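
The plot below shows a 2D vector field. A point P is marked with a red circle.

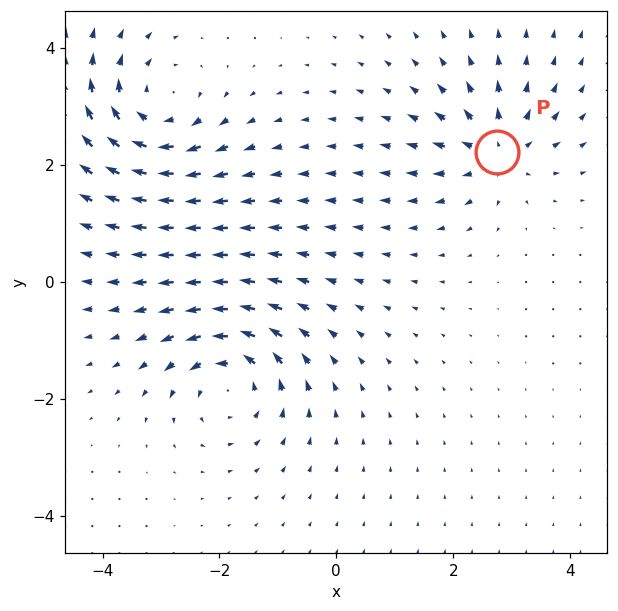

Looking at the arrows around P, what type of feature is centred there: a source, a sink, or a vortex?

At P (2.8, 2.2) the arrows spread outward. Divergence about +5, curl ≈0 — positive divergence with near-zero curl is a source.

source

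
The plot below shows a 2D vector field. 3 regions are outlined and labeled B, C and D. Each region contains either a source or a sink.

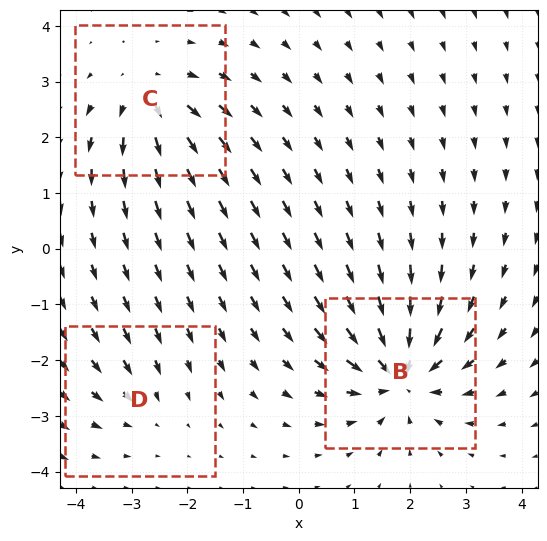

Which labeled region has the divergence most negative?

B

Divergence at each region's feature centre — B: about -6, C: about +4, D: about -2. Region B is most negative.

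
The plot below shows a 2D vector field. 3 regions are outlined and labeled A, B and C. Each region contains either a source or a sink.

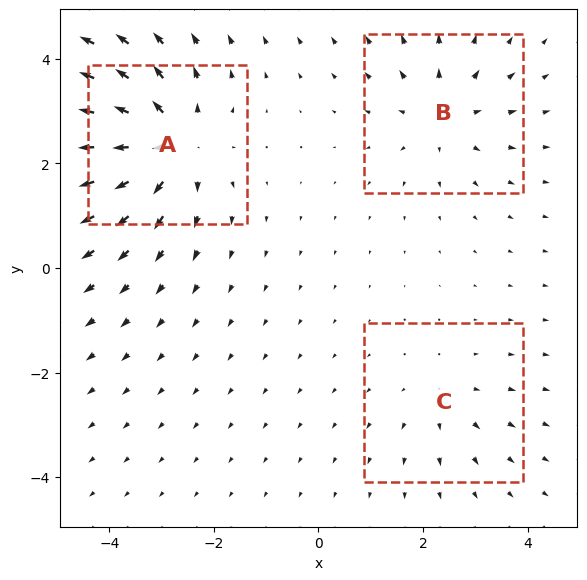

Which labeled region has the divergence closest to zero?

Divergence at each region's feature centre — A: about +5, B: about +3, C: about +2. Region C is closest to zero.

C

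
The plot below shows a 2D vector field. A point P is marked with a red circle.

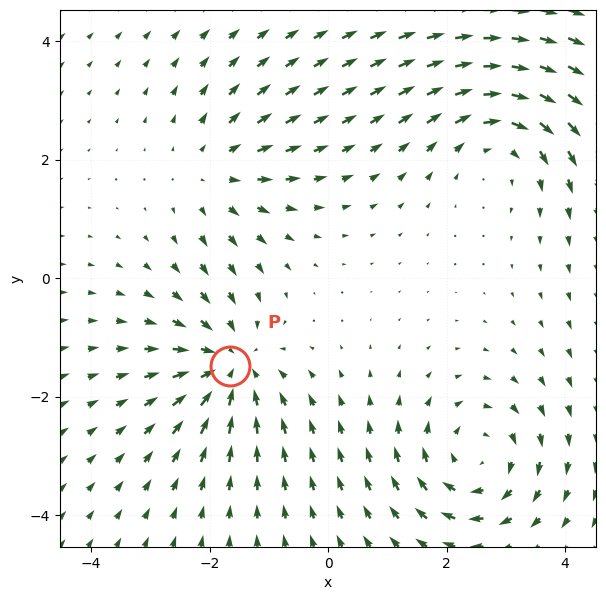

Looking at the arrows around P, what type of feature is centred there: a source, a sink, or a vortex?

sink

At P (-1.7, -1.5) the arrows converge inward. Divergence about -4, curl ≈0 — negative divergence with near-zero curl is a sink.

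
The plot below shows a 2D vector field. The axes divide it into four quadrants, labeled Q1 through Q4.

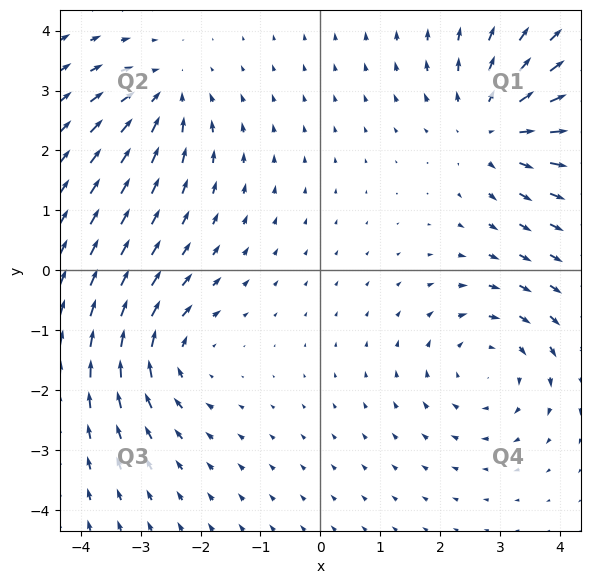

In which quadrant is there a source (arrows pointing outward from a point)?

Q1

The source sits at approximately (2.9, 2.4), which lies in quadrant Q1. The divergence there is about +4, positive as expected for a source.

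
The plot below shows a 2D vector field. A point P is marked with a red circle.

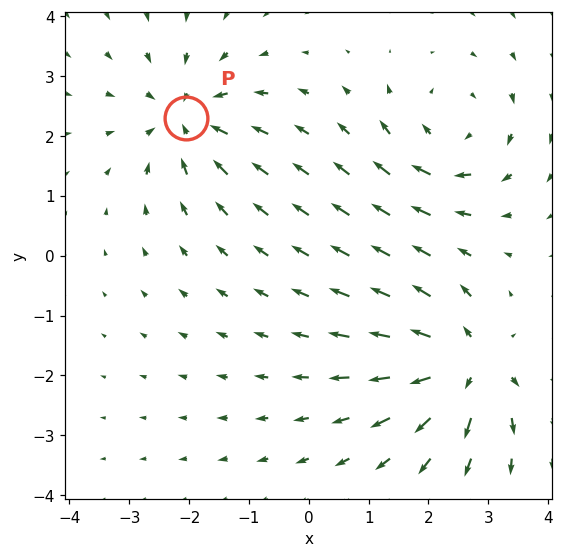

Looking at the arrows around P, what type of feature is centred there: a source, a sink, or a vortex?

sink

At P (-2.1, 2.3) the arrows converge inward. Divergence about -5, curl ≈0 — negative divergence with near-zero curl is a sink.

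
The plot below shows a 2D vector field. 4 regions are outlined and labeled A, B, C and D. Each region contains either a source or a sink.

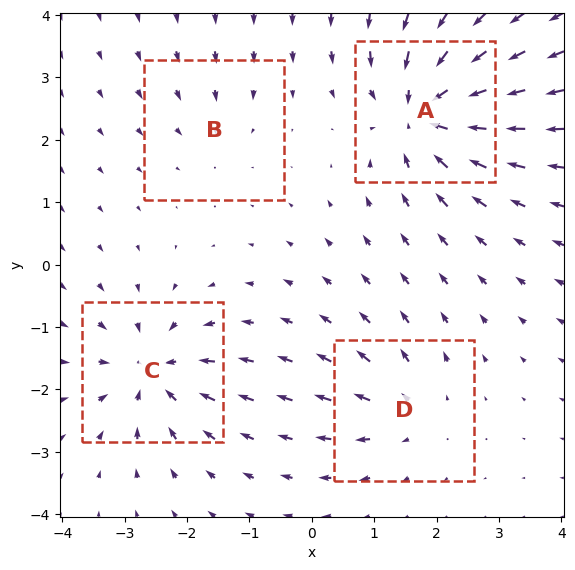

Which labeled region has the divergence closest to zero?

Divergence at each region's feature centre — A: about -9, B: about -3, C: about -7, D: about +4. Region B is closest to zero.

B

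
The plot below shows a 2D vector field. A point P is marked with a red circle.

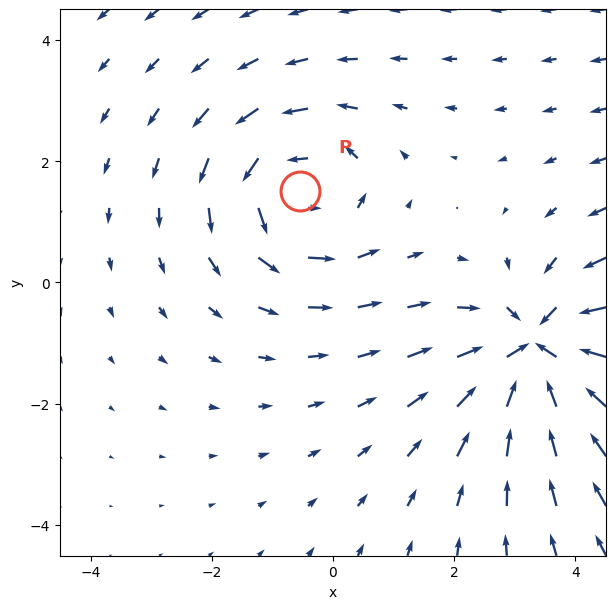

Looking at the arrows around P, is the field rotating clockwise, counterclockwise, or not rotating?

Near P at (-0.5, 1.5) the arrows circulate counterclockwise. The curl (z-component) there is about +4; positive curl means counterclockwise rotation.

counterclockwise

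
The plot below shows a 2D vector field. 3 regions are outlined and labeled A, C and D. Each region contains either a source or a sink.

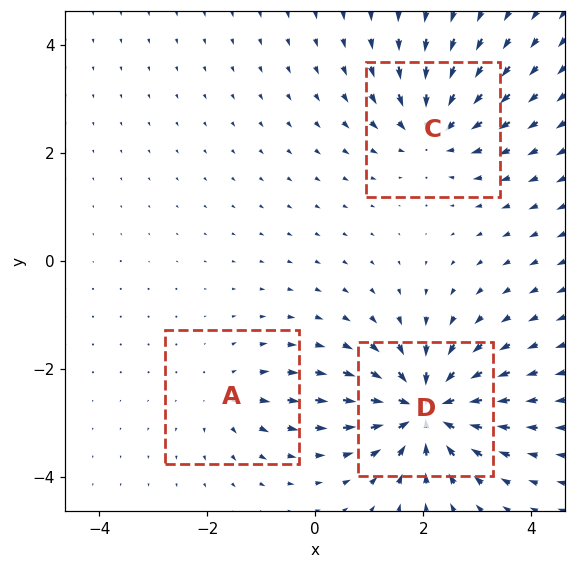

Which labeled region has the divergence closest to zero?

A

Divergence at each region's feature centre — A: about +2, C: about -4, D: about -6. Region A is closest to zero.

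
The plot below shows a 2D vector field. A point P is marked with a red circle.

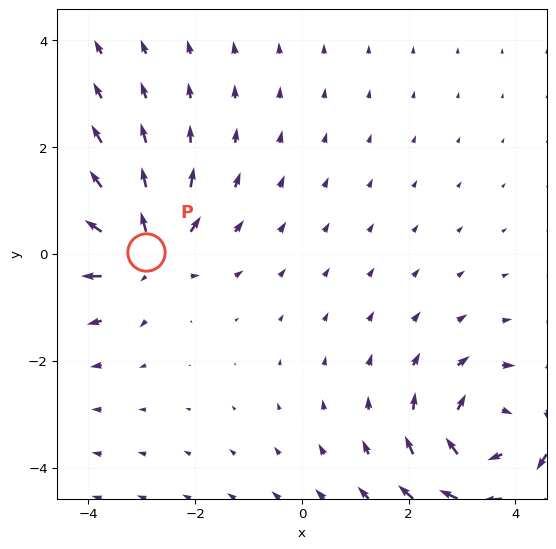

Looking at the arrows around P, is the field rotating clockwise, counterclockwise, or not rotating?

not rotating

Near P at (-2.9, 0.0) the arrows show no circulation. The curl there is ≈0.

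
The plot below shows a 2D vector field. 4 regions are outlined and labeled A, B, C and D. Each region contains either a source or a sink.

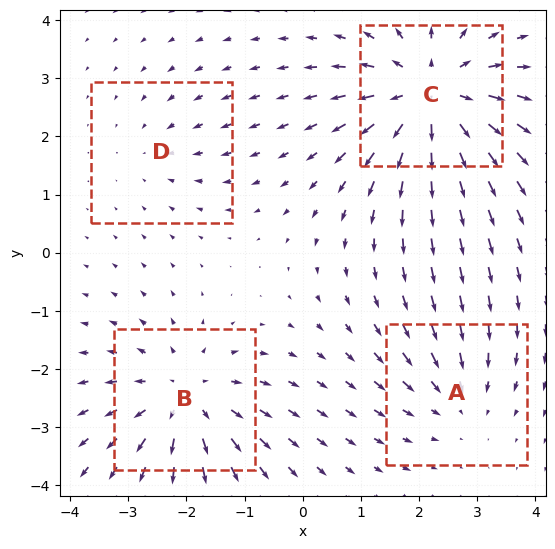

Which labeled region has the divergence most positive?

C

Divergence at each region's feature centre — A: about -3, B: about +5, C: about +6, D: about -2. Region C is most positive.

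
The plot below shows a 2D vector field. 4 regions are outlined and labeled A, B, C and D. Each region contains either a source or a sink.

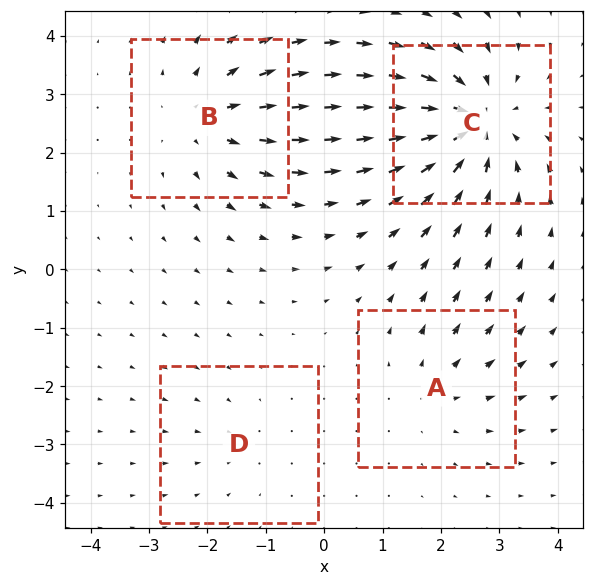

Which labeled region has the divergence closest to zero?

Divergence at each region's feature centre — A: about +3, B: about +4, C: about -7, D: about -2. Region D is closest to zero.

D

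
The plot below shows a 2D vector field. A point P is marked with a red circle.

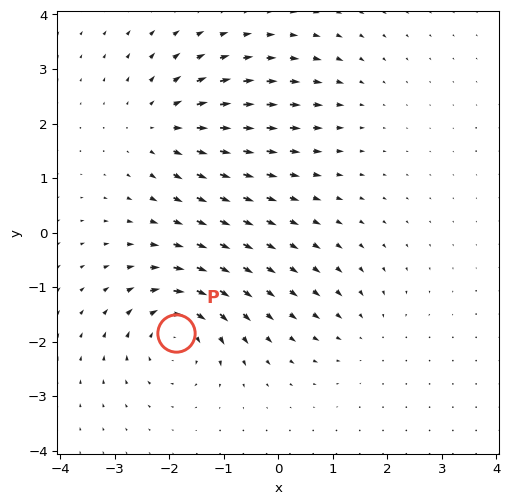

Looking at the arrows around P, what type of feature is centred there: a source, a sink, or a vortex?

vortex

At P (-1.9, -1.8) the arrows circulate clockwise. Divergence ≈0, curl about -6 — near-zero divergence with nonzero curl is a vortex.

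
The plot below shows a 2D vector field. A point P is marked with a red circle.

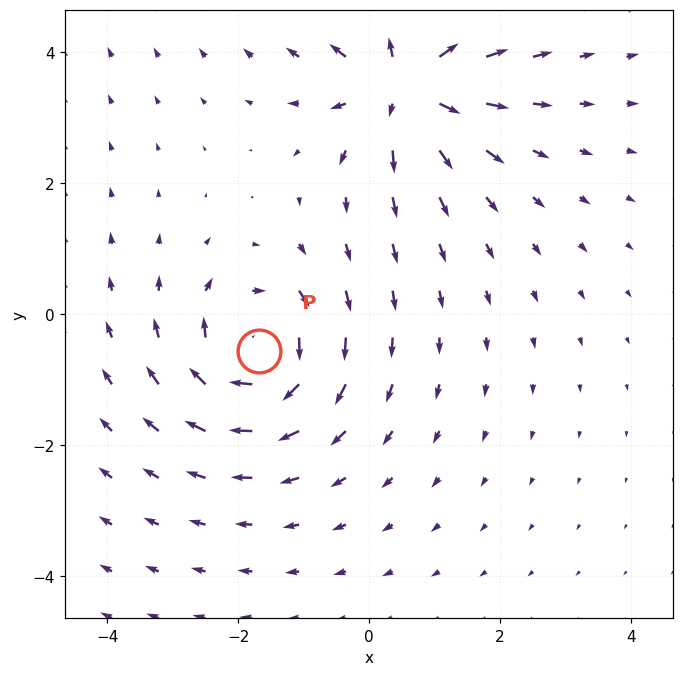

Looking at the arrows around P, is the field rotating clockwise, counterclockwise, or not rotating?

clockwise

Near P at (-1.7, -0.6) the arrows circulate clockwise. The curl (z-component) there is about -5; negative curl means clockwise rotation.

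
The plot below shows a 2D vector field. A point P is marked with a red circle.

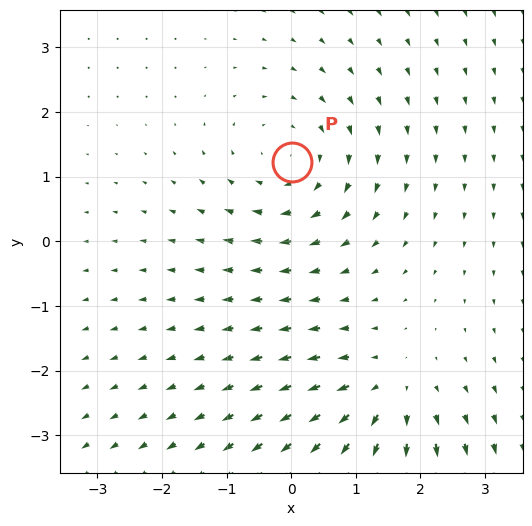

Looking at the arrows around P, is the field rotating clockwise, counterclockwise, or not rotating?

Near P at (0.0, 1.2) the arrows circulate clockwise. The curl (z-component) there is about -3; negative curl means clockwise rotation.

clockwise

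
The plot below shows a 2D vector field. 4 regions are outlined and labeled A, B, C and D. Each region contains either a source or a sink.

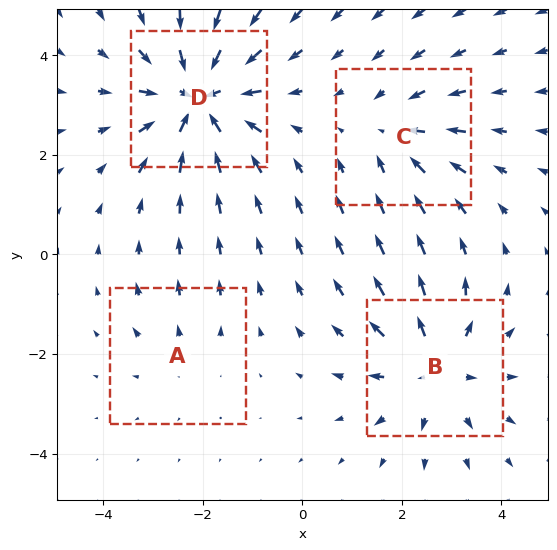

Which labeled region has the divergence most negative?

Divergence at each region's feature centre — A: about +2, B: about +4, C: about -3, D: about -6. Region D is most negative.

D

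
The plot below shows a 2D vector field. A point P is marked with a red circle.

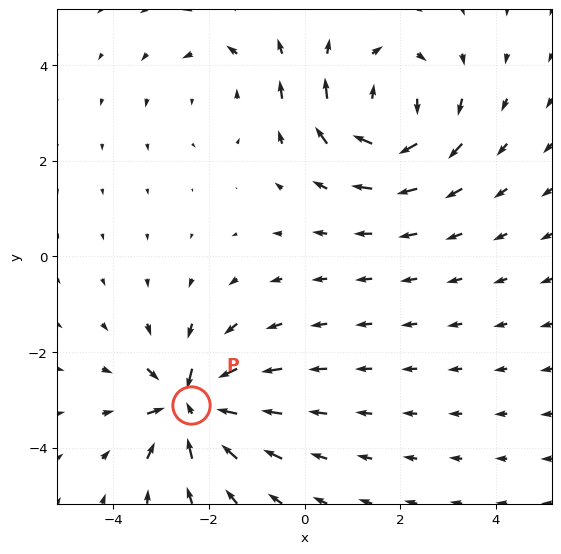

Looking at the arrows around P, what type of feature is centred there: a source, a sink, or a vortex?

At P (-2.4, -3.1) the arrows converge inward. Divergence about -6, curl ≈0 — negative divergence with near-zero curl is a sink.

sink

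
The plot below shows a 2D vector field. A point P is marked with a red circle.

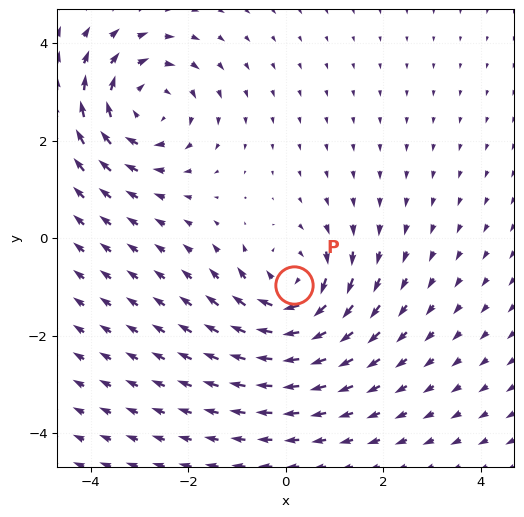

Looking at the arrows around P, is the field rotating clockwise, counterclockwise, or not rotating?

clockwise

Near P at (0.2, -1.0) the arrows circulate clockwise. The curl (z-component) there is about -4; negative curl means clockwise rotation.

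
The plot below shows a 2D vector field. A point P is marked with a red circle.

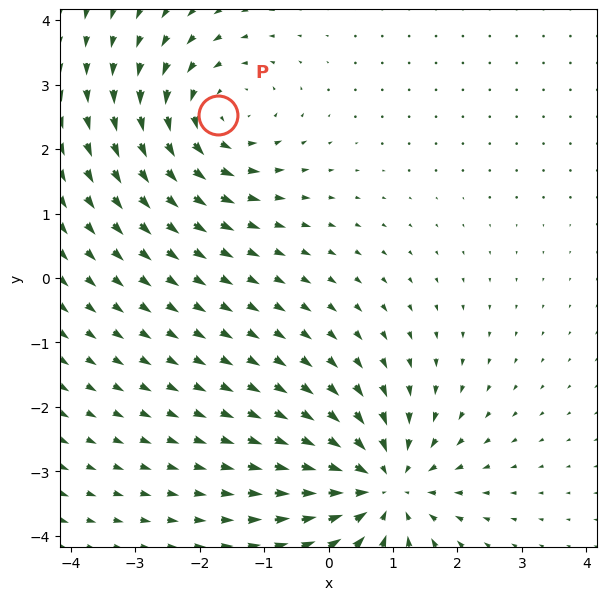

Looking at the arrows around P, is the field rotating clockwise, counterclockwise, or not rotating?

counterclockwise

Near P at (-1.7, 2.5) the arrows circulate counterclockwise. The curl (z-component) there is about +4; positive curl means counterclockwise rotation.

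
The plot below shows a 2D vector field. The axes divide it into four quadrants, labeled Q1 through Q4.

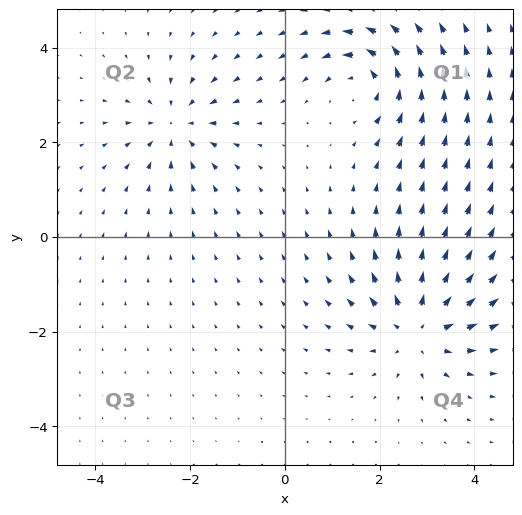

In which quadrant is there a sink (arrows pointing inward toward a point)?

The sink sits at approximately (-2.3, 2.4), which lies in quadrant Q2. The divergence there is about -3, negative as expected for a sink.

Q2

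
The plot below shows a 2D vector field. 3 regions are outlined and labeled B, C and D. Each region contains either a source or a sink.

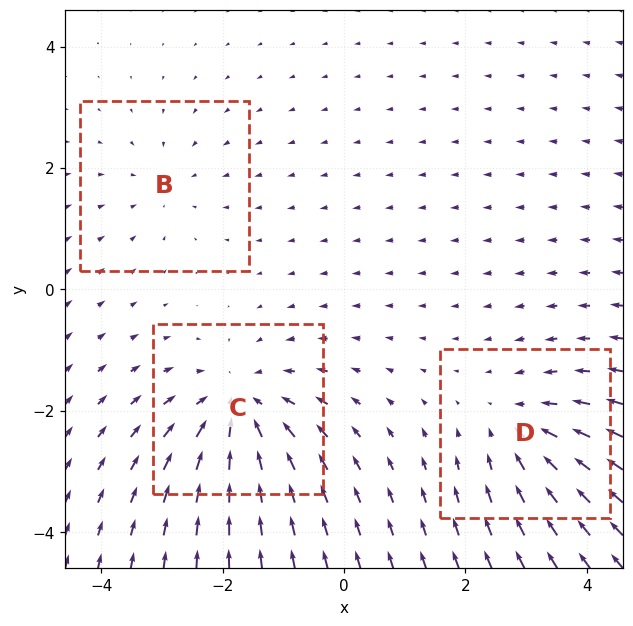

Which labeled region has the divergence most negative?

C

Divergence at each region's feature centre — B: about -2, C: about -4, D: about -3. Region C is most negative.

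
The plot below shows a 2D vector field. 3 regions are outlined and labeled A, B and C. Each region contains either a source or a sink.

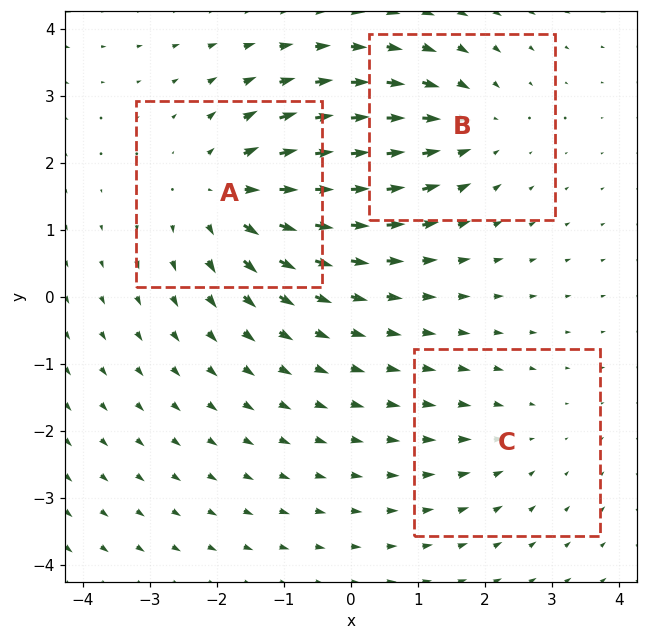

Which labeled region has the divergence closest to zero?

C

Divergence at each region's feature centre — A: about +4, B: about -3, C: about -2. Region C is closest to zero.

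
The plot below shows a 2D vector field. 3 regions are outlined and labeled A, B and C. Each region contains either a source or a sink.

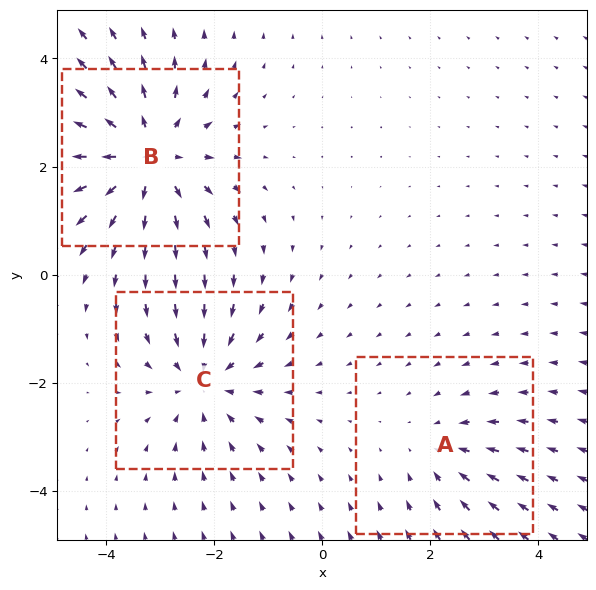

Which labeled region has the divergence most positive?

B

Divergence at each region's feature centre — A: about -2, B: about +4, C: about -3. Region B is most positive.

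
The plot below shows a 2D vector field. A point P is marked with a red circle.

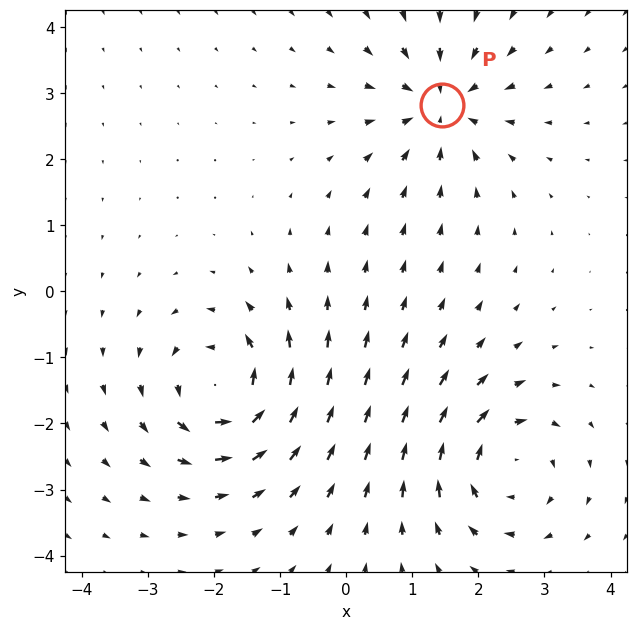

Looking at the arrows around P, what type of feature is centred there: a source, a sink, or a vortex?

sink

At P (1.4, 2.8) the arrows converge inward. Divergence about -4, curl ≈0 — negative divergence with near-zero curl is a sink.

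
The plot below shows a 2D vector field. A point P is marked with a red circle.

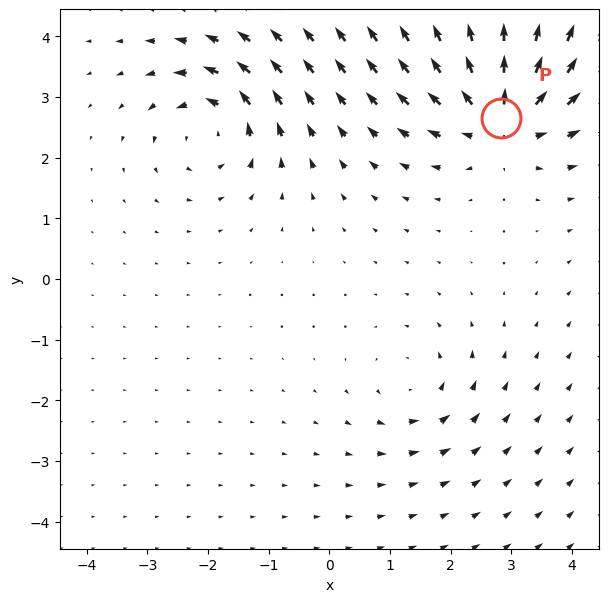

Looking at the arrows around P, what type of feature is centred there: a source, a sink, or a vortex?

source

At P (2.8, 2.7) the arrows spread outward. Divergence about +6, curl ≈0 — positive divergence with near-zero curl is a source.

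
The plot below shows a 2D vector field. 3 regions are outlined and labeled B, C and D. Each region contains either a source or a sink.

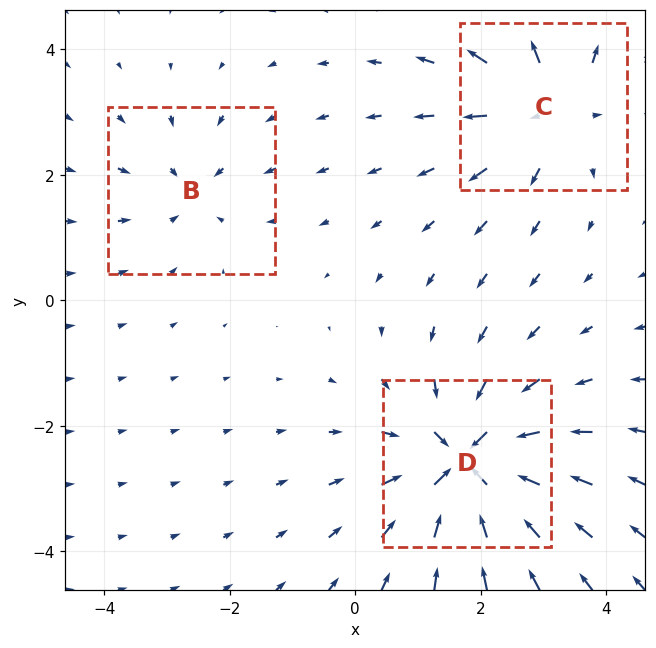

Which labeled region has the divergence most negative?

Divergence at each region's feature centre — B: about -2, C: about +4, D: about -6. Region D is most negative.

D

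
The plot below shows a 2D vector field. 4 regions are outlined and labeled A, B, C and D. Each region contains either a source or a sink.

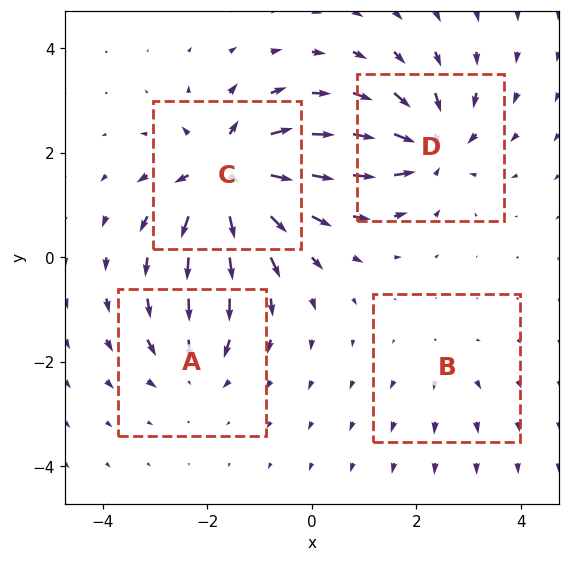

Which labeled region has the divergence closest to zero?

Divergence at each region's feature centre — A: about -4, B: about +2, C: about +9, D: about -7. Region B is closest to zero.

B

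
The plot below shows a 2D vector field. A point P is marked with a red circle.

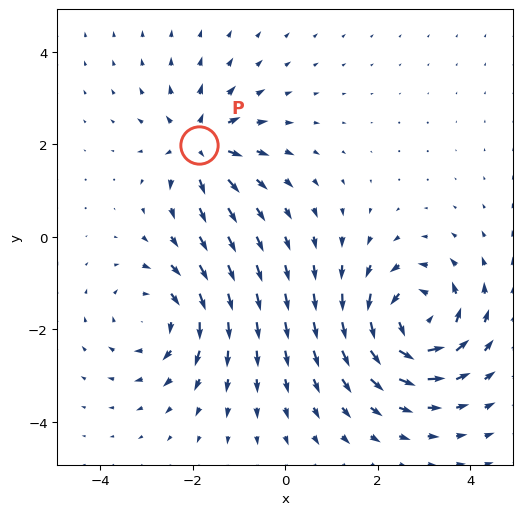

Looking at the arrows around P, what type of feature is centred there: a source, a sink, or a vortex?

At P (-1.9, 2.0) the arrows spread outward. Divergence about +5, curl ≈0 — positive divergence with near-zero curl is a source.

source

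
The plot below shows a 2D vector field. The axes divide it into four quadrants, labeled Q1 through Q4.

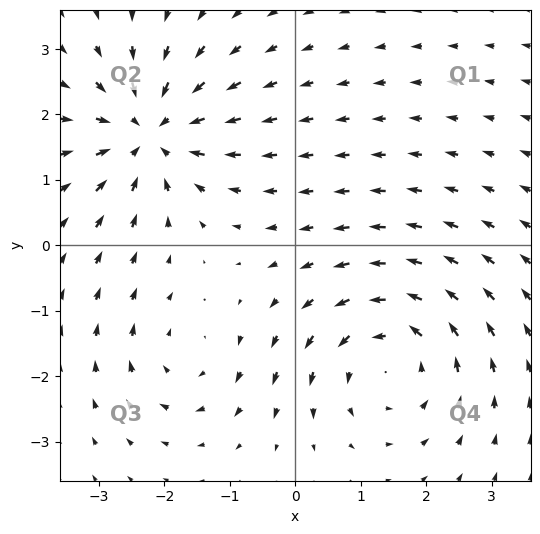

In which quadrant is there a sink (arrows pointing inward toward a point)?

The sink sits at approximately (-2.2, 1.7), which lies in quadrant Q2. The divergence there is about -5, negative as expected for a sink.

Q2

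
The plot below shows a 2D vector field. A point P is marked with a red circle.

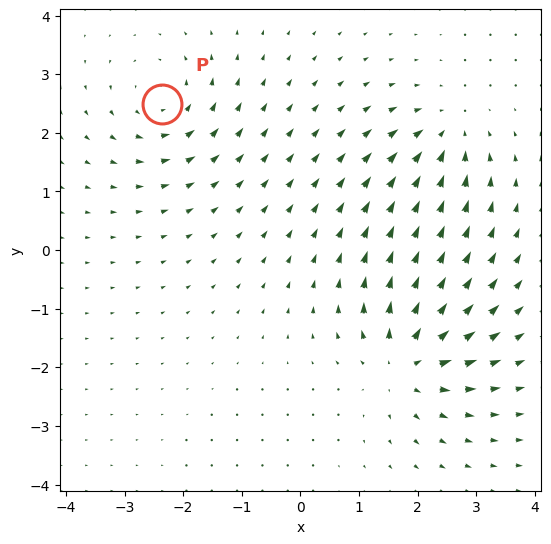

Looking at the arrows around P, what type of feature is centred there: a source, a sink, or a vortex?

At P (-2.4, 2.5) the arrows circulate counterclockwise. Divergence ≈0, curl about +3 — near-zero divergence with nonzero curl is a vortex.

vortex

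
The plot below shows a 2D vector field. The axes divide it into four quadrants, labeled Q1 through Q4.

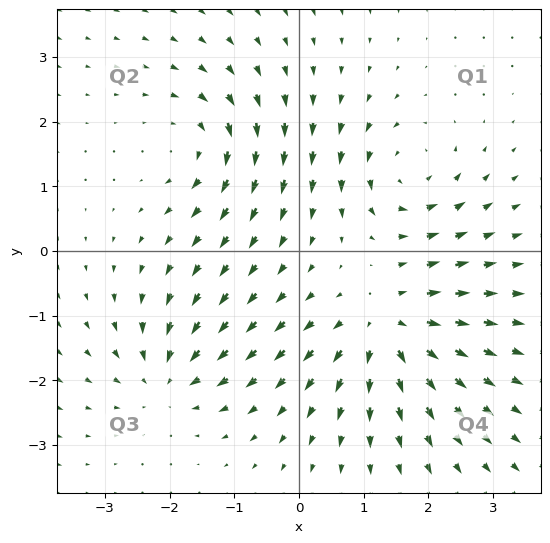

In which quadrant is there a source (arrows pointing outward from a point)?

The source sits at approximately (1.4, -1.2), which lies in quadrant Q4. The divergence there is about +5, positive as expected for a source.

Q4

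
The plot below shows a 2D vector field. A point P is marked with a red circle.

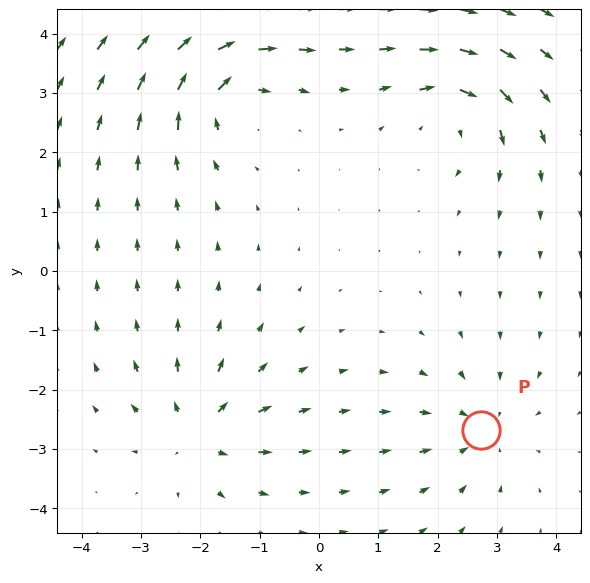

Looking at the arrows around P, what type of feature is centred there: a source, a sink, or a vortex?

sink

At P (2.7, -2.7) the arrows converge inward. Divergence about -4, curl ≈0 — negative divergence with near-zero curl is a sink.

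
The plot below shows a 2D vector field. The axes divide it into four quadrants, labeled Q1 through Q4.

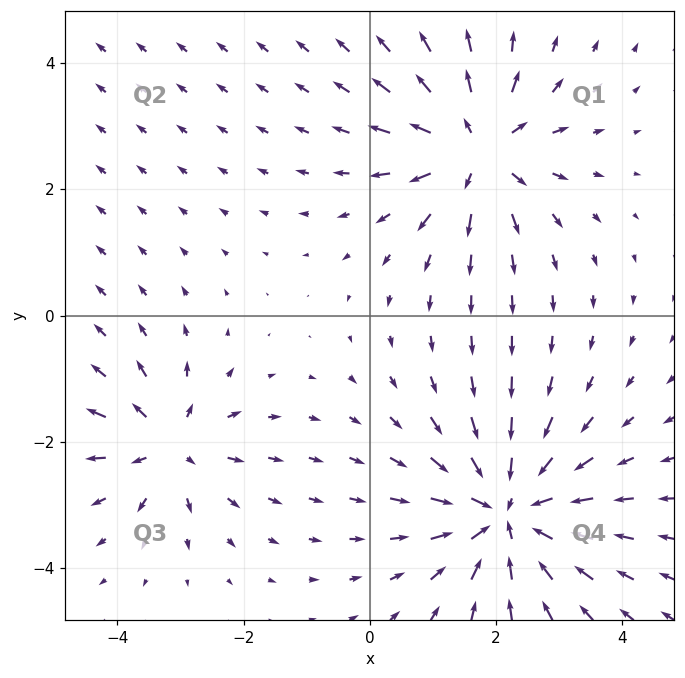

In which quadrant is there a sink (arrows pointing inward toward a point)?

Q4

The sink sits at approximately (2.2, -3.1), which lies in quadrant Q4. The divergence there is about -5, negative as expected for a sink.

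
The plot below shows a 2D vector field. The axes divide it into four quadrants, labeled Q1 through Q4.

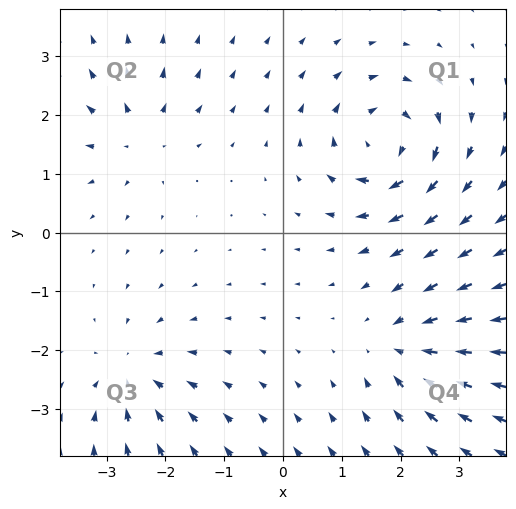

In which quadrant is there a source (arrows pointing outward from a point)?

Q2

The source sits at approximately (-2.4, 1.6), which lies in quadrant Q2. The divergence there is about +4, positive as expected for a source.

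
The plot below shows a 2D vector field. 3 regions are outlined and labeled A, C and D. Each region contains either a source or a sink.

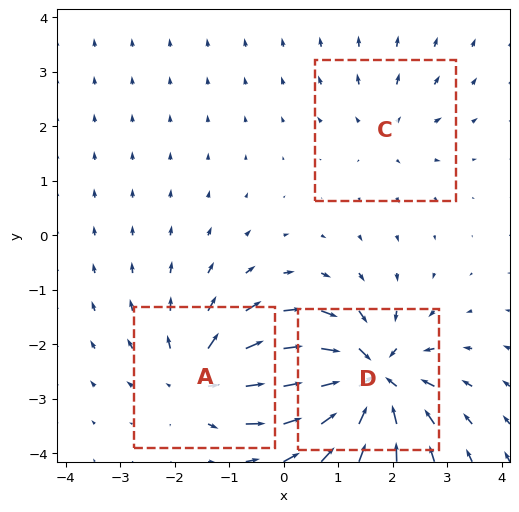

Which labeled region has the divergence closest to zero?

Divergence at each region's feature centre — A: about +4, C: about +2, D: about -6. Region C is closest to zero.

C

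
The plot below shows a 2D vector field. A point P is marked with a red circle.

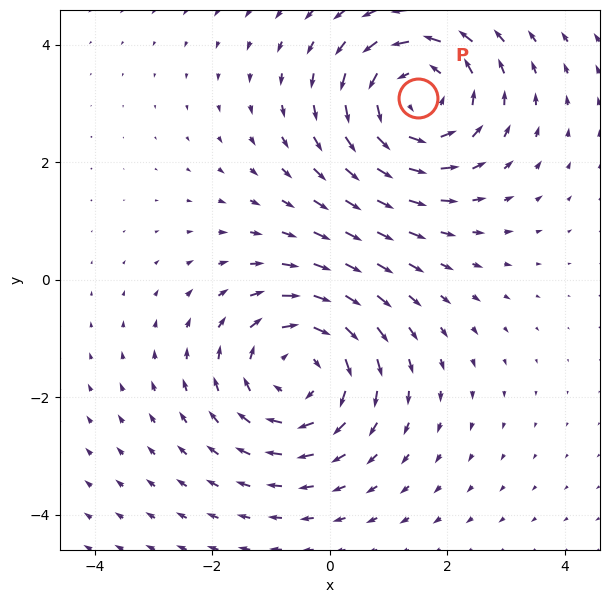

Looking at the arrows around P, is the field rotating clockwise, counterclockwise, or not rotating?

Near P at (1.5, 3.1) the arrows circulate counterclockwise. The curl (z-component) there is about +3; positive curl means counterclockwise rotation.

counterclockwise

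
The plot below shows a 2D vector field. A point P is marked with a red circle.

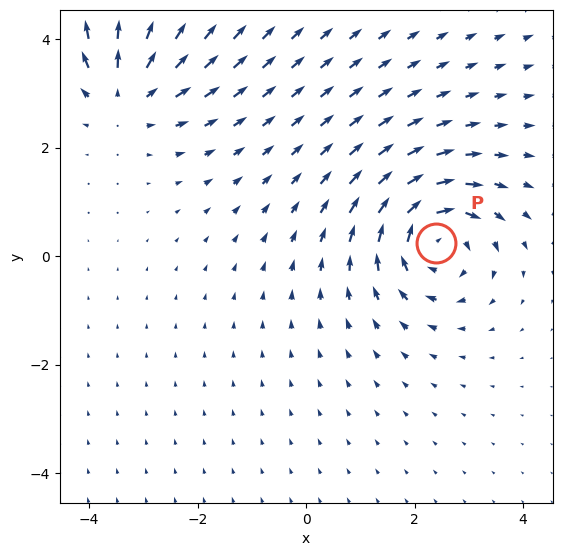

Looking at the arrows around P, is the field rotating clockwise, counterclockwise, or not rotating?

Near P at (2.4, 0.2) the arrows circulate clockwise. The curl (z-component) there is about -4; negative curl means clockwise rotation.

clockwise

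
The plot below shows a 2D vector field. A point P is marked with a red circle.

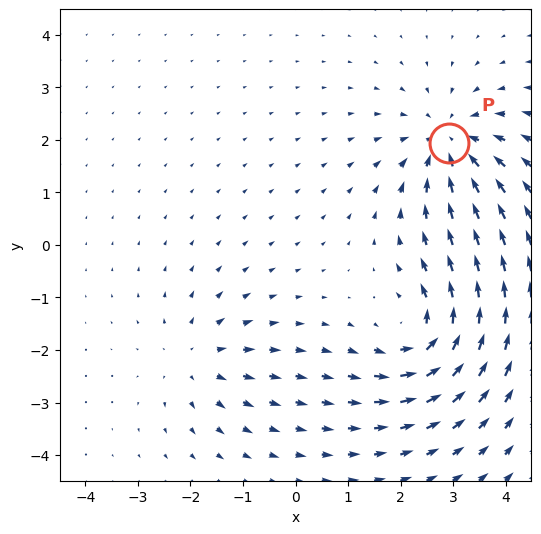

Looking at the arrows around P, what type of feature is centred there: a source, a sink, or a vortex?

At P (2.9, 1.9) the arrows converge inward. Divergence about -5, curl ≈0 — negative divergence with near-zero curl is a sink.

sink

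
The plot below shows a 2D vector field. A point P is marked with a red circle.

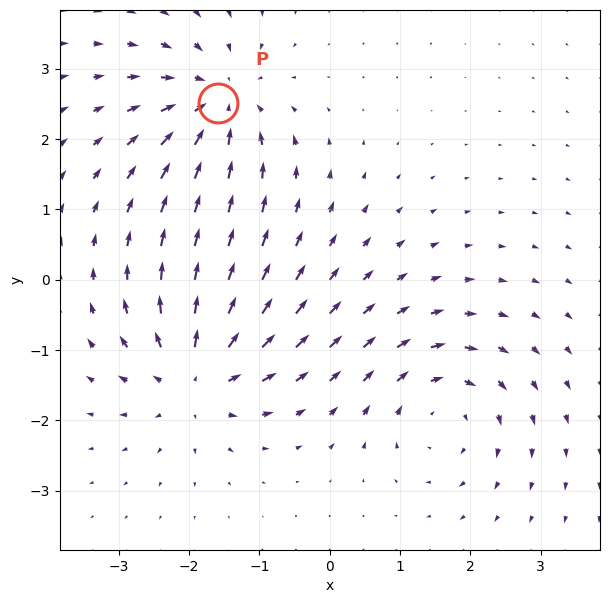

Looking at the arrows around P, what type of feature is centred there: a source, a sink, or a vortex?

At P (-1.6, 2.5) the arrows converge inward. Divergence about -5, curl ≈0 — negative divergence with near-zero curl is a sink.

sink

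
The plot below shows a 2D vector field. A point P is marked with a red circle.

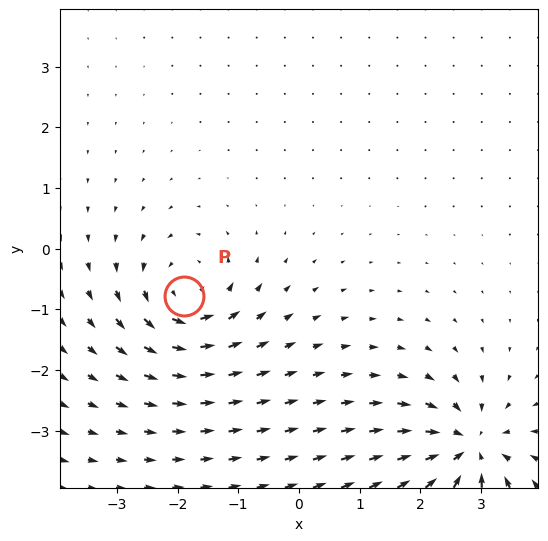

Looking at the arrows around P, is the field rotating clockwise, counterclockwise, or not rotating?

Near P at (-1.9, -0.8) the arrows circulate counterclockwise. The curl (z-component) there is about +4; positive curl means counterclockwise rotation.

counterclockwise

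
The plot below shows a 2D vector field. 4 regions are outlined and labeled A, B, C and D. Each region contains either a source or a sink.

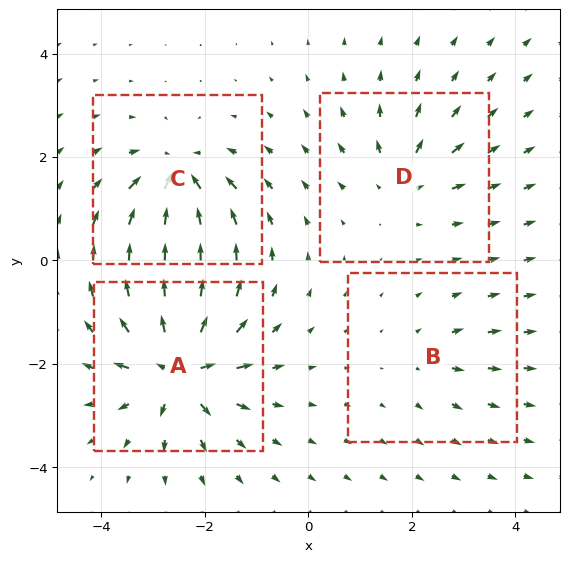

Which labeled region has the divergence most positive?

A

Divergence at each region's feature centre — A: about +8, B: about +2, C: about -6, D: about +4. Region A is most positive.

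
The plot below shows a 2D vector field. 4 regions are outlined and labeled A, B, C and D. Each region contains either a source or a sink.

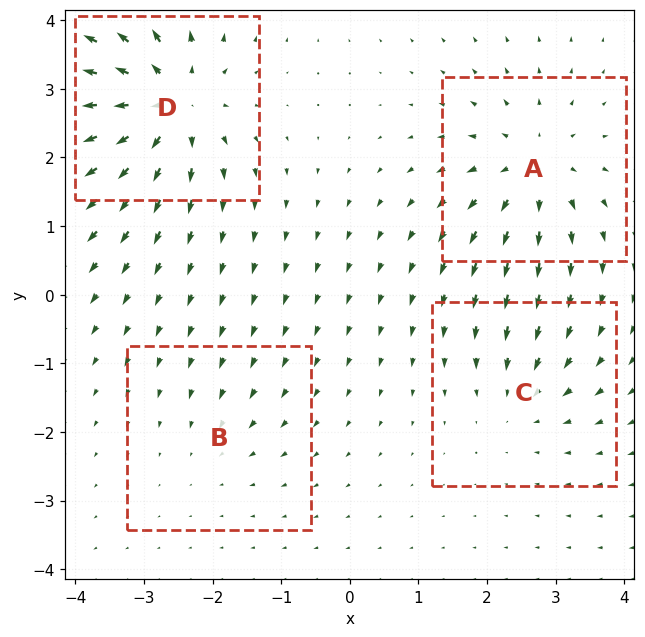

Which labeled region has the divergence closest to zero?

Divergence at each region's feature centre — A: about +5, B: about -2, C: about -4, D: about +7. Region B is closest to zero.

B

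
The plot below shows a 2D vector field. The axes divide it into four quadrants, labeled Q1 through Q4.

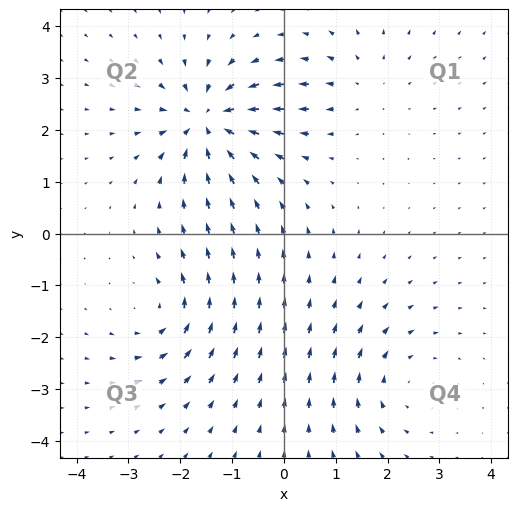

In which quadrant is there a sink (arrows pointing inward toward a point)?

The sink sits at approximately (-1.5, 2.2), which lies in quadrant Q2. The divergence there is about -6, negative as expected for a sink.

Q2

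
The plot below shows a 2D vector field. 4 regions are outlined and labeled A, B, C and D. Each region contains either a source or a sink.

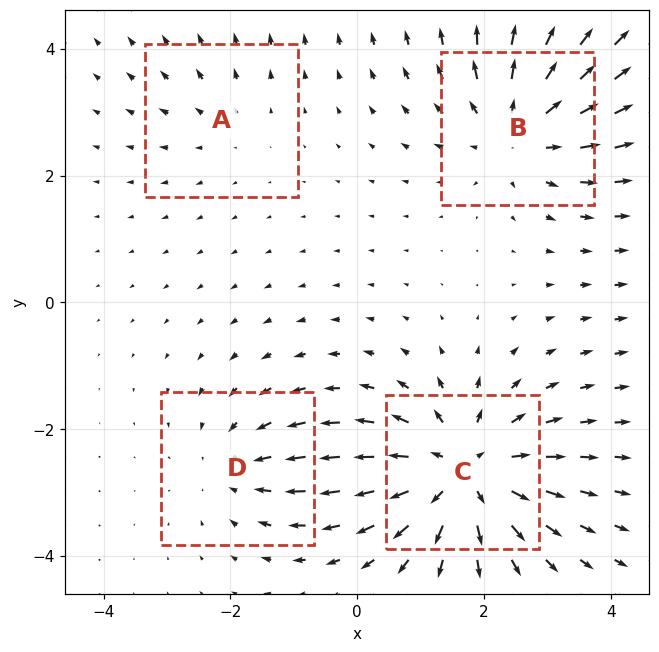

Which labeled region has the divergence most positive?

Divergence at each region's feature centre — A: about +2, B: about +5, C: about +6, D: about -3. Region C is most positive.

C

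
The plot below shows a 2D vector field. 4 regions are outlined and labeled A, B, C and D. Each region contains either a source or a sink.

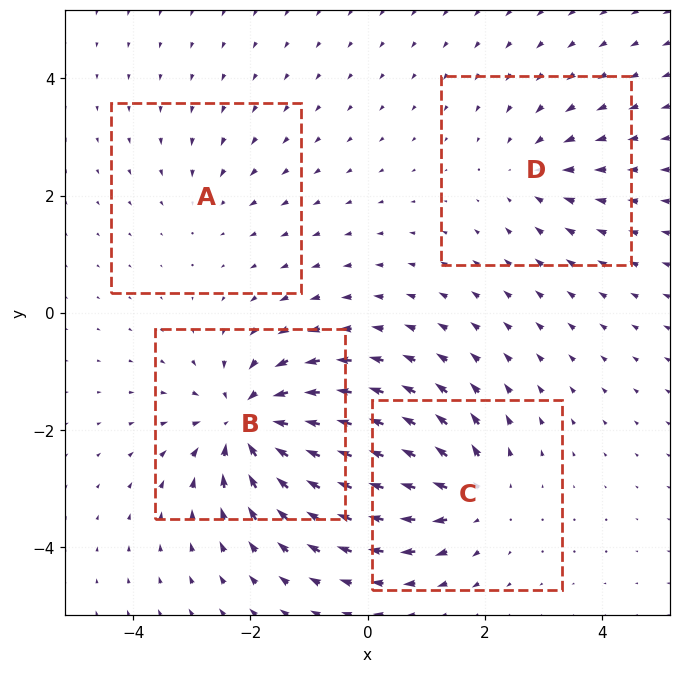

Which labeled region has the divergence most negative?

Divergence at each region's feature centre — A: about -2, B: about -7, C: about +5, D: about -3. Region B is most negative.

B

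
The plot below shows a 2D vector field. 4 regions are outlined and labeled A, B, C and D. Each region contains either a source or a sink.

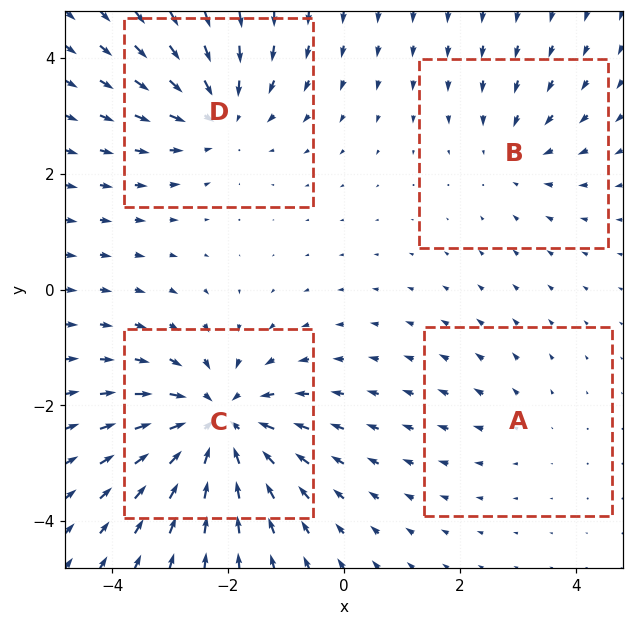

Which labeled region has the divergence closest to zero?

A

Divergence at each region's feature centre — A: about +2, B: about -3, C: about -6, D: about -4. Region A is closest to zero.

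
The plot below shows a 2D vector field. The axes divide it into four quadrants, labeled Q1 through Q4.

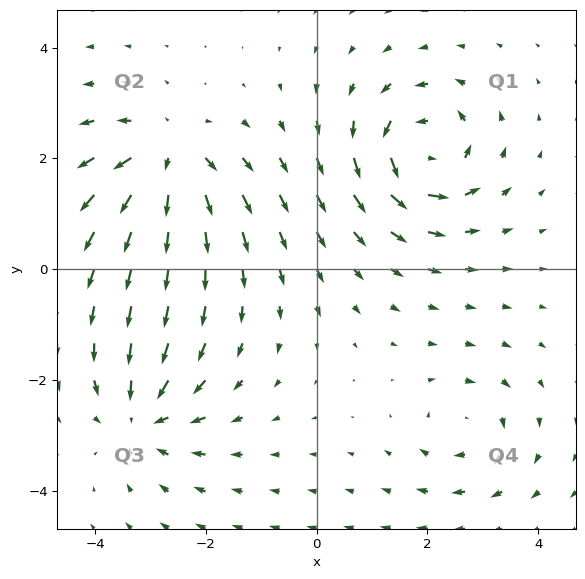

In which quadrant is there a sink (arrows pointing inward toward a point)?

Q3

The sink sits at approximately (-3.2, -2.7), which lies in quadrant Q3. The divergence there is about -4, negative as expected for a sink.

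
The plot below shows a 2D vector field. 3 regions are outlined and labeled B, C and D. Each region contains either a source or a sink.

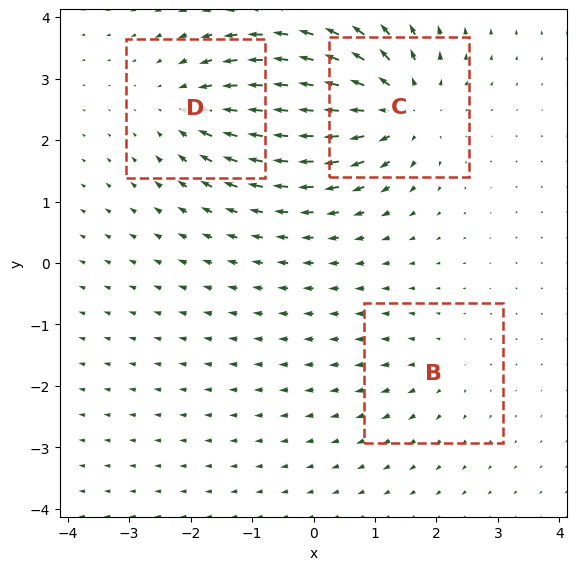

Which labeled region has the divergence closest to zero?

B

Divergence at each region's feature centre — B: about +2, C: about +6, D: about -4. Region B is closest to zero.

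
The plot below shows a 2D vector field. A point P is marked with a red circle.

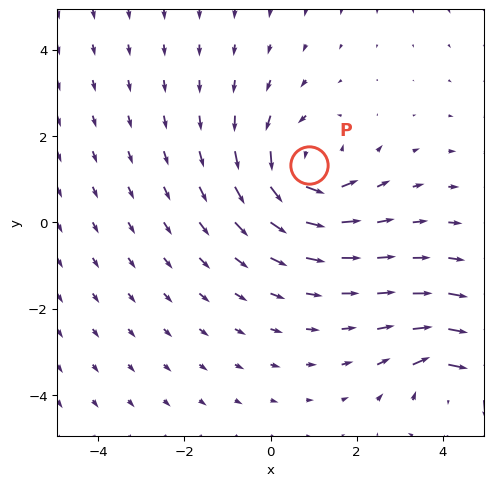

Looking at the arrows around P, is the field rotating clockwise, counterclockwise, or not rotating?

Near P at (0.9, 1.3) the arrows circulate counterclockwise. The curl (z-component) there is about +4; positive curl means counterclockwise rotation.

counterclockwise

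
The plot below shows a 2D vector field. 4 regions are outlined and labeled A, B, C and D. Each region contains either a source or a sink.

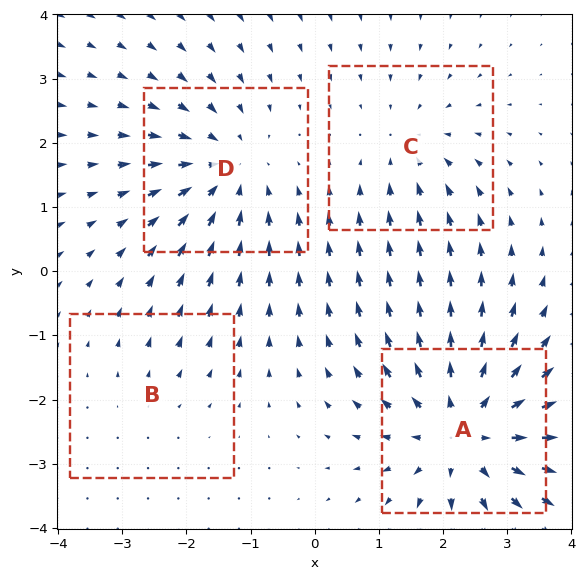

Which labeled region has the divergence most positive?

Divergence at each region's feature centre — A: about +6, B: about +2, C: about -3, D: about -4. Region A is most positive.

A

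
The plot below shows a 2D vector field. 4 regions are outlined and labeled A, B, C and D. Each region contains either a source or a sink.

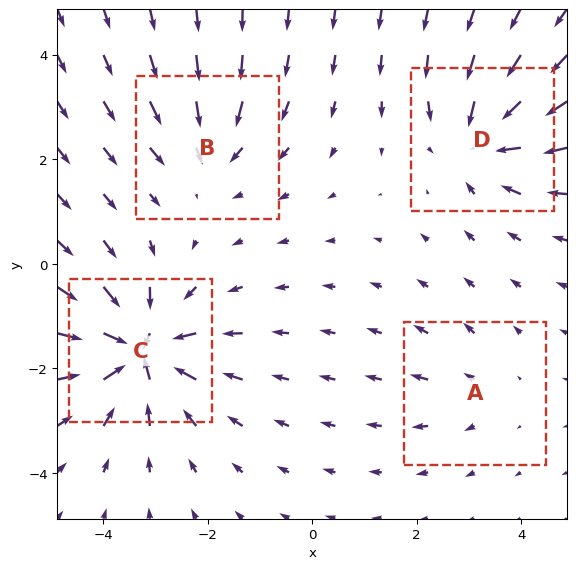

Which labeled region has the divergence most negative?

Divergence at each region's feature centre — A: about +2, B: about -4, C: about -8, D: about -6. Region C is most negative.

C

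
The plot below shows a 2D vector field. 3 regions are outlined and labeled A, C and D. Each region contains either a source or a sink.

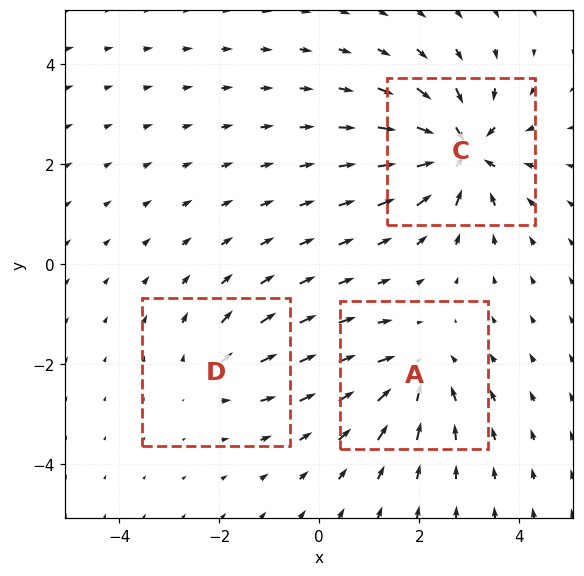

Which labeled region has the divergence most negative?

Divergence at each region's feature centre — A: about -4, C: about -6, D: about +2. Region C is most negative.

C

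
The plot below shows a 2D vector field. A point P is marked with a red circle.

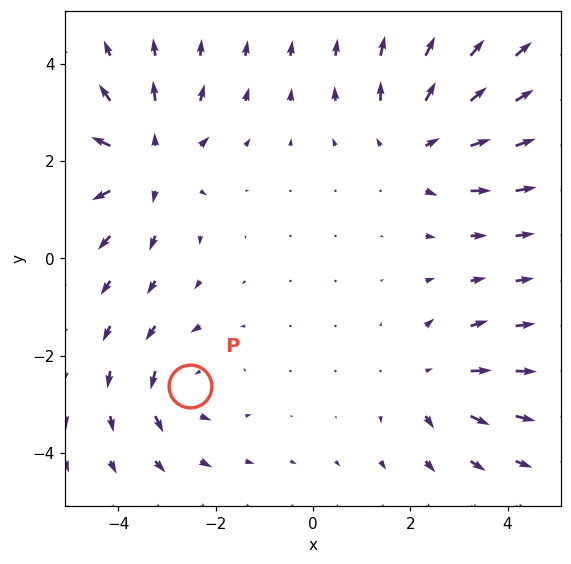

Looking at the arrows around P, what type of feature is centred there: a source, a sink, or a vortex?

vortex

At P (-2.5, -2.6) the arrows circulate counterclockwise. Divergence ≈0, curl about +3 — near-zero divergence with nonzero curl is a vortex.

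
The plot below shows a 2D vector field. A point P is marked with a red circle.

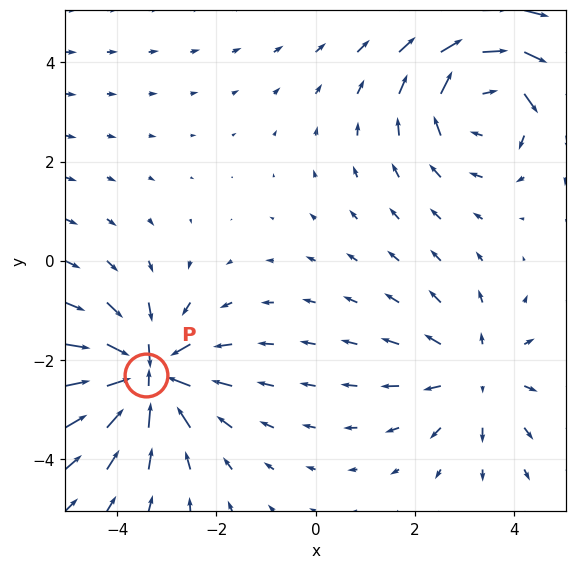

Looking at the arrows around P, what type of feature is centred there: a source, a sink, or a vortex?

At P (-3.4, -2.3) the arrows converge inward. Divergence about -6, curl ≈0 — negative divergence with near-zero curl is a sink.

sink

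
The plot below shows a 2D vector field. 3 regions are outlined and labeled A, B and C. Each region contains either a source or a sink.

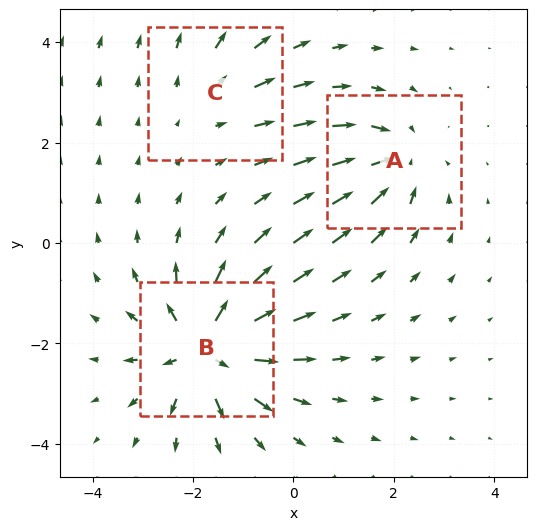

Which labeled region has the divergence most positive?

Divergence at each region's feature centre — A: about -4, B: about +6, C: about +2. Region B is most positive.

B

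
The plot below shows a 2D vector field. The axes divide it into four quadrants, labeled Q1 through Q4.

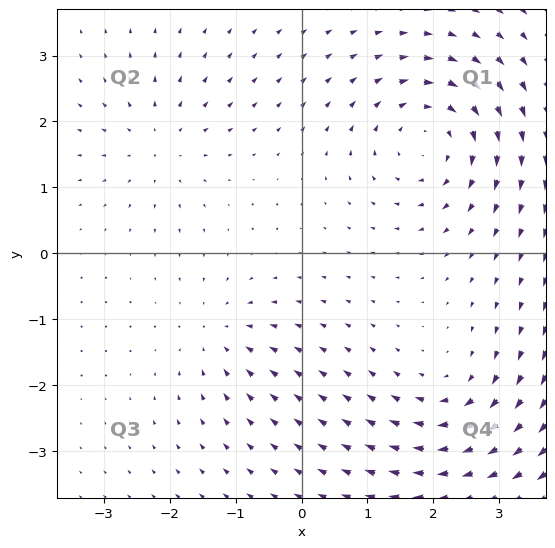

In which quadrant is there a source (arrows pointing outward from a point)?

Q2

The source sits at approximately (-2.2, 1.7), which lies in quadrant Q2. The divergence there is about +3, positive as expected for a source.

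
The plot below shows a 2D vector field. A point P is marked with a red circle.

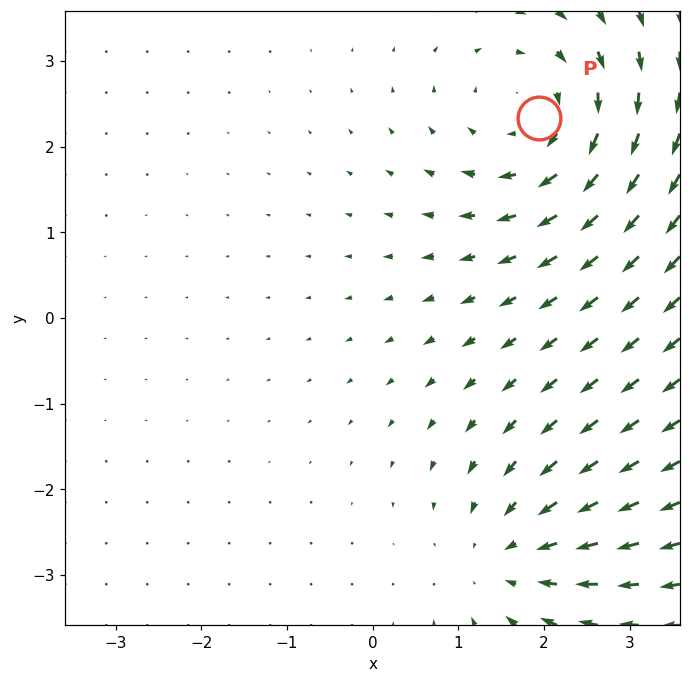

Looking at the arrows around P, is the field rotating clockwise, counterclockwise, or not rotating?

clockwise

Near P at (1.9, 2.3) the arrows circulate clockwise. The curl (z-component) there is about -4; negative curl means clockwise rotation.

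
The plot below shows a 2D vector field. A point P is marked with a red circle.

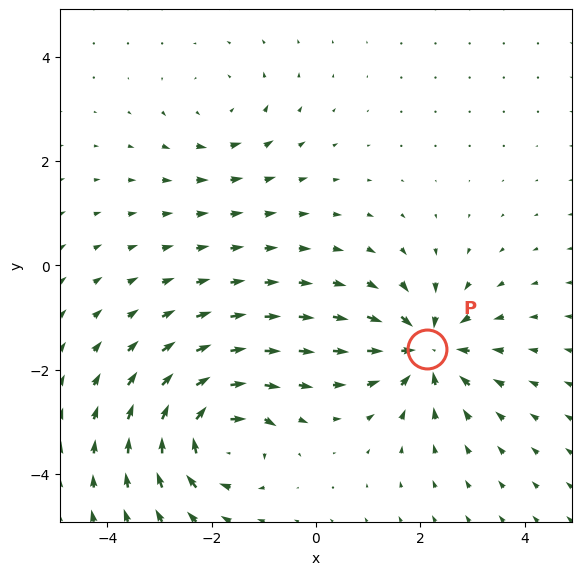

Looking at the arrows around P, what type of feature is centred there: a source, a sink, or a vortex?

At P (2.1, -1.6) the arrows converge inward. Divergence about -6, curl ≈0 — negative divergence with near-zero curl is a sink.

sink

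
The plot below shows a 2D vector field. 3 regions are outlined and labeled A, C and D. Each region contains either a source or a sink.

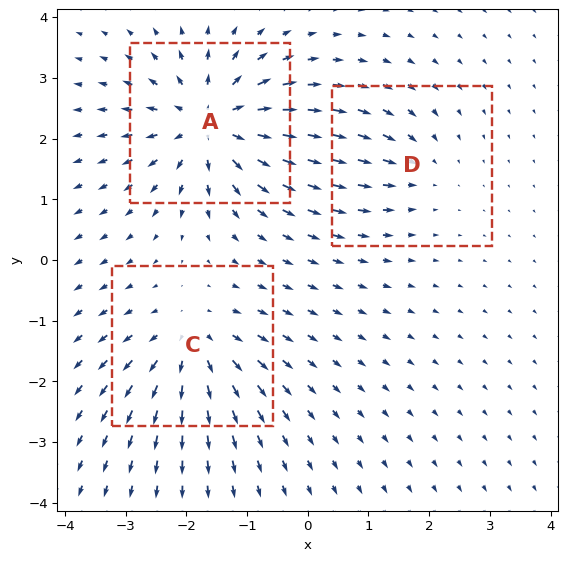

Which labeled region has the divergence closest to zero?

Divergence at each region's feature centre — A: about +6, C: about +4, D: about -2. Region D is closest to zero.

D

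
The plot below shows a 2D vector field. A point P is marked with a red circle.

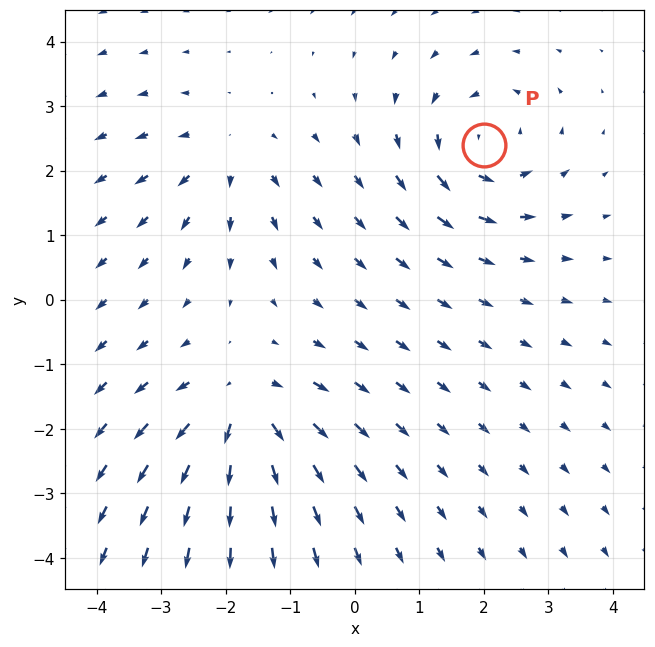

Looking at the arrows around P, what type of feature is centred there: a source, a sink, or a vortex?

At P (2.0, 2.4) the arrows circulate counterclockwise. Divergence ≈0, curl about +4 — near-zero divergence with nonzero curl is a vortex.

vortex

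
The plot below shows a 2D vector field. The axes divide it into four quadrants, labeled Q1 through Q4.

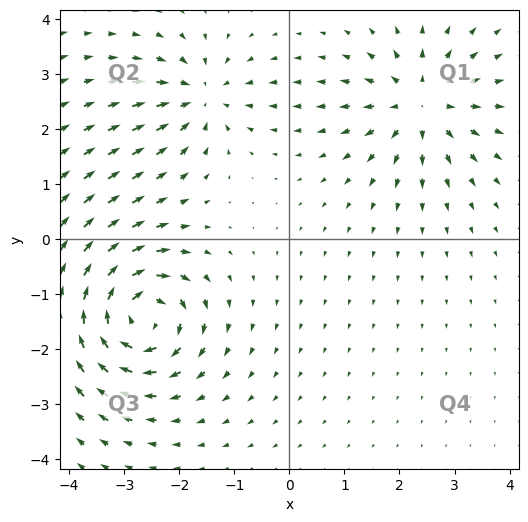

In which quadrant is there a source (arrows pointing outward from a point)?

The source sits at approximately (2.4, 2.4), which lies in quadrant Q1. The divergence there is about +4, positive as expected for a source.

Q1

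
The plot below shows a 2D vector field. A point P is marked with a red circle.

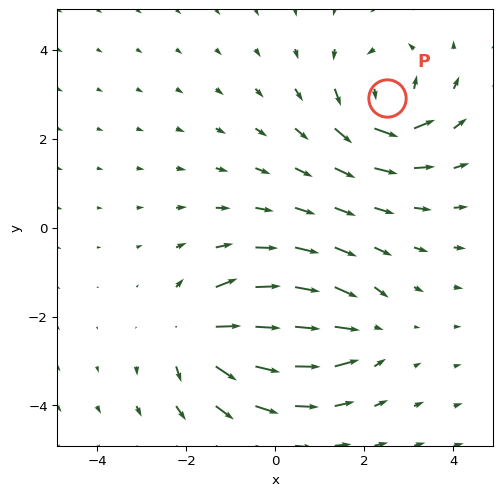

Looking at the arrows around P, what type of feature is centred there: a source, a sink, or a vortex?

vortex

At P (2.5, 2.9) the arrows circulate counterclockwise. Divergence ≈0, curl about +6 — near-zero divergence with nonzero curl is a vortex.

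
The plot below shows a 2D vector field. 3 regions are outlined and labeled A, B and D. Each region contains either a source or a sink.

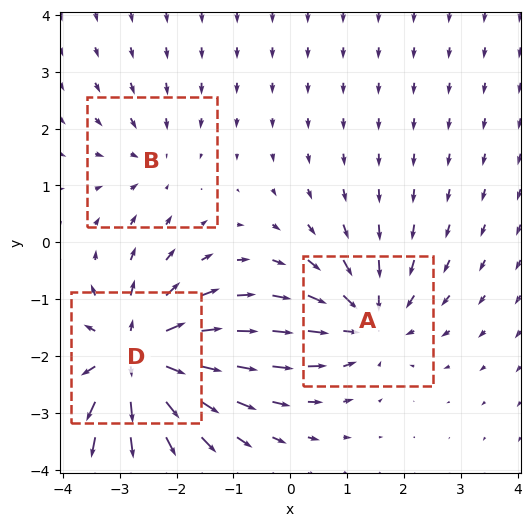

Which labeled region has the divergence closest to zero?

Divergence at each region's feature centre — A: about -4, B: about -2, D: about +5. Region B is closest to zero.

B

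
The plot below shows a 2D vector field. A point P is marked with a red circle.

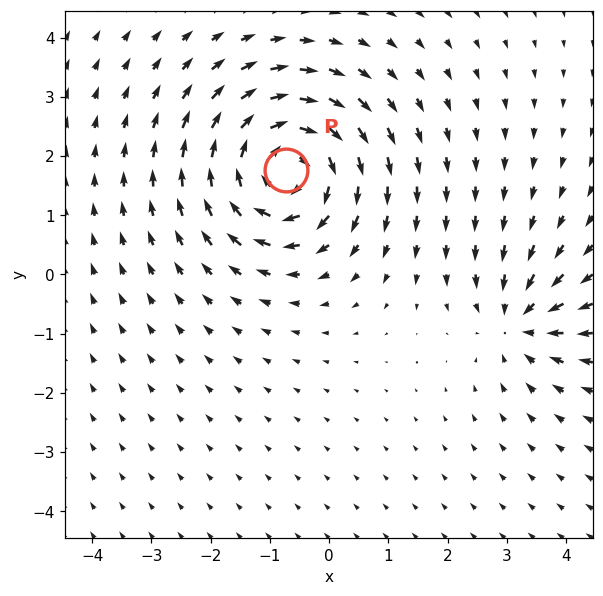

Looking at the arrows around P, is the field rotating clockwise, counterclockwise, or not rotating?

clockwise

Near P at (-0.7, 1.8) the arrows circulate clockwise. The curl (z-component) there is about -5; negative curl means clockwise rotation.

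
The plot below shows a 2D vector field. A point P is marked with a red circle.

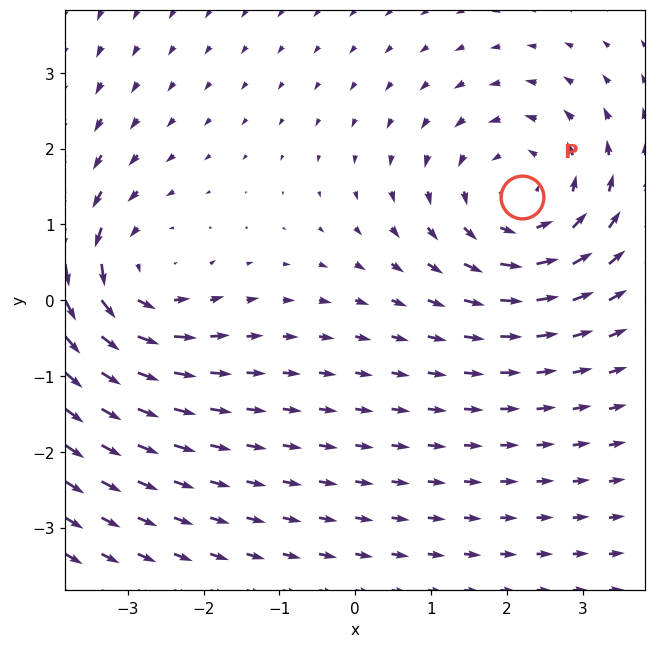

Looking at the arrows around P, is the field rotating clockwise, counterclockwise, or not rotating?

Near P at (2.2, 1.4) the arrows circulate counterclockwise. The curl (z-component) there is about +3; positive curl means counterclockwise rotation.

counterclockwise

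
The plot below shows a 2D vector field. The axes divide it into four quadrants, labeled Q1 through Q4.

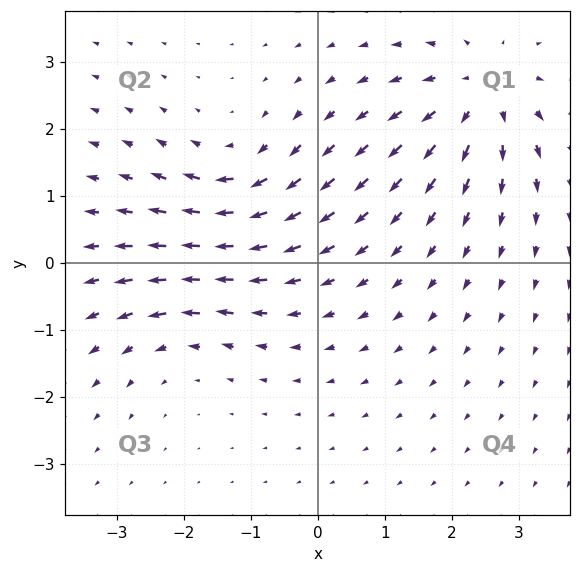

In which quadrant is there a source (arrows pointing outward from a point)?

The source sits at approximately (2.5, 2.5), which lies in quadrant Q1. The divergence there is about +5, positive as expected for a source.

Q1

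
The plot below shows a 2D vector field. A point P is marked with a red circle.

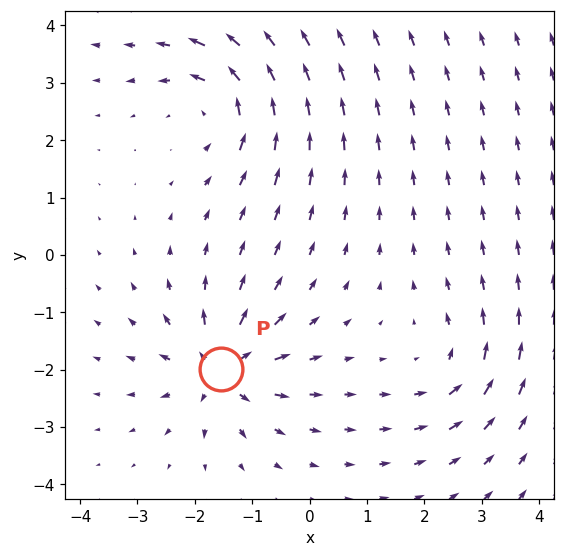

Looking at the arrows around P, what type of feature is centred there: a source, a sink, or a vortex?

At P (-1.5, -2.0) the arrows spread outward. Divergence about +6, curl ≈0 — positive divergence with near-zero curl is a source.

source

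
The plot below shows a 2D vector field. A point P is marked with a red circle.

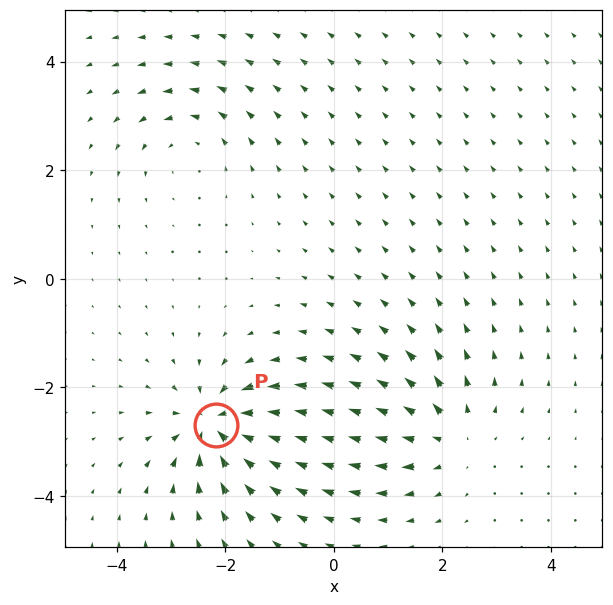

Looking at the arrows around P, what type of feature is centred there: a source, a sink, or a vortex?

sink

At P (-2.2, -2.7) the arrows converge inward. Divergence about -7, curl ≈0 — negative divergence with near-zero curl is a sink.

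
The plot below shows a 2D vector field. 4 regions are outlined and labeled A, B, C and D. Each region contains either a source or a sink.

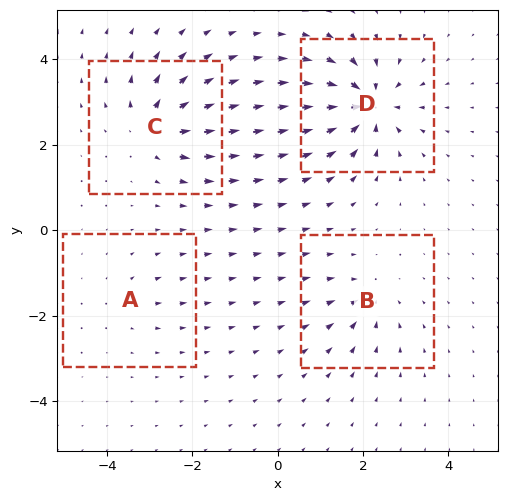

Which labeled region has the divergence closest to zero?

Divergence at each region's feature centre — A: about +2, B: about -4, C: about +6, D: about -8. Region A is closest to zero.

A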